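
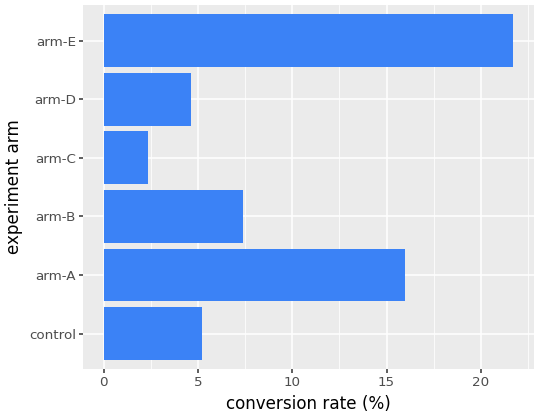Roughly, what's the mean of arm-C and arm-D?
(2 + 4) / 2 ≈ 3.

≈ 3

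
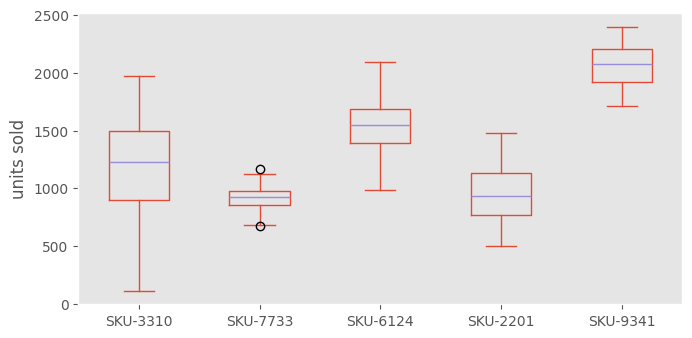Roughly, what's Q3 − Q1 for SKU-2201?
≈ 400

Q3 ≈ 1200, Q1 ≈ 800; IQR ≈ 400.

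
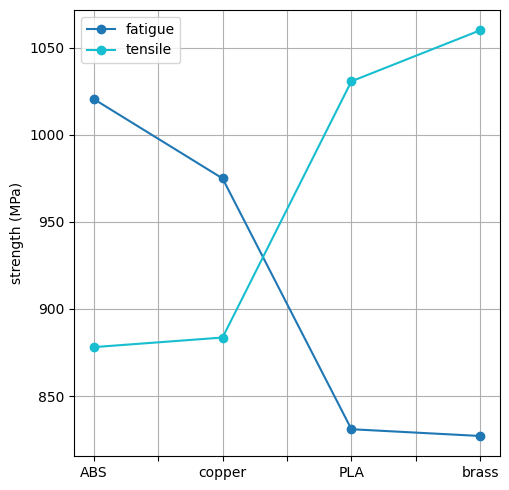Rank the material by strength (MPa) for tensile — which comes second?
PLA

Top 3 for tensile: brass ≈ 1060, PLA ≈ 1040, copper ≈ 880.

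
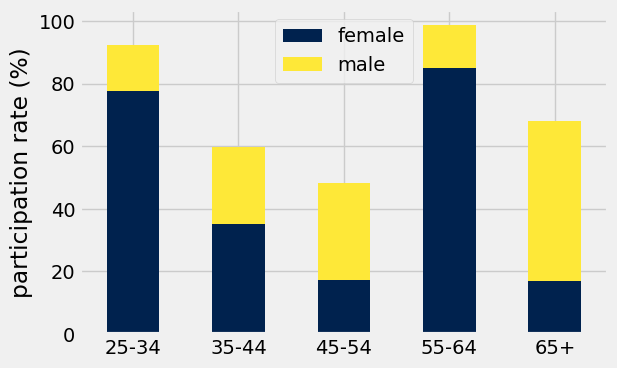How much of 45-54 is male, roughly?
≈ 30

male top ≈ 50, bottom ≈ 20; segment ≈ 30.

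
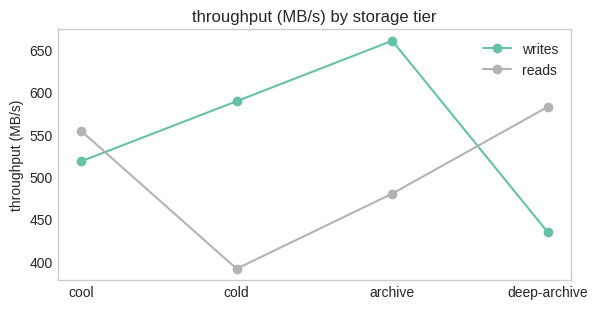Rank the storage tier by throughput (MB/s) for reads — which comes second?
cool

Top 3 for reads: deep-archive ≈ 575, cool ≈ 550, archive ≈ 475.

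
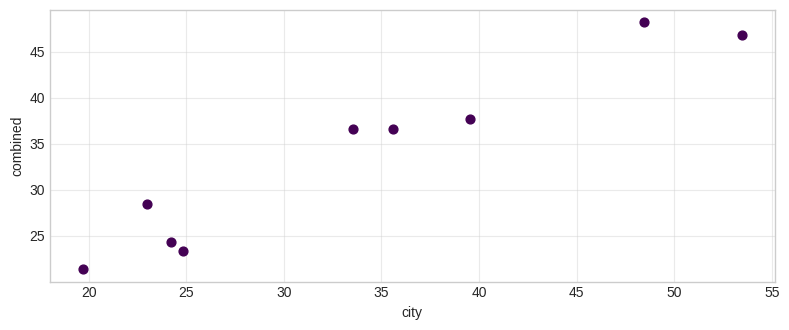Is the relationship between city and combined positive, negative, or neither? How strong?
positive, strong

Points are positively correlated; strong (|r| ≈ 1.0).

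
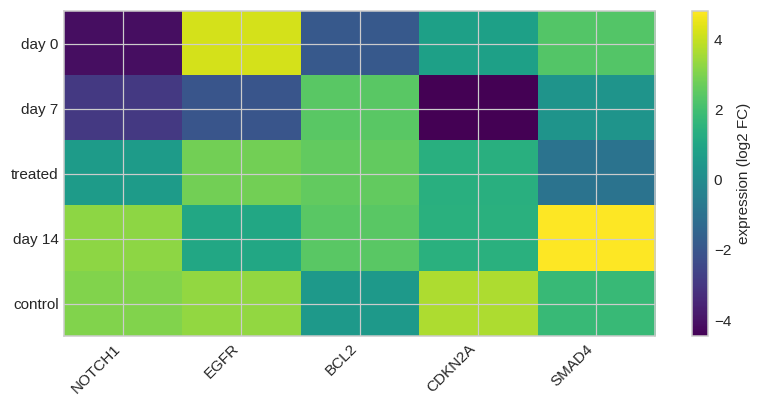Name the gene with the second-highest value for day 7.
Top 3 for day 7: BCL2 ≈ 2, SMAD4 ≈ 0, EGFR ≈ -2.

SMAD4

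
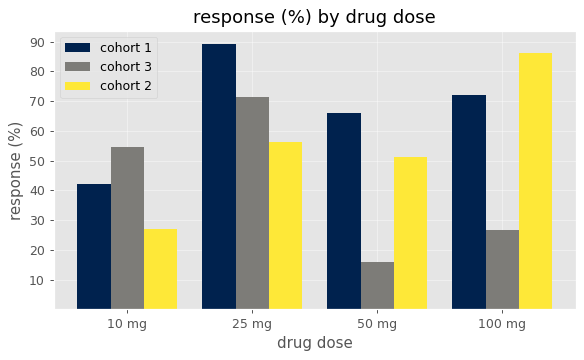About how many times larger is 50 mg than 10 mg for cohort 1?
50 mg ≈ 70, 10 mg ≈ 40; 70/40 ≈ 1.75.

≈ 1.75×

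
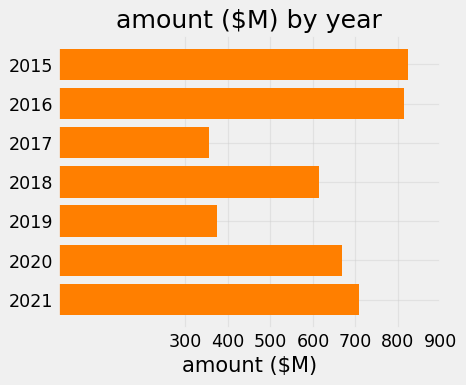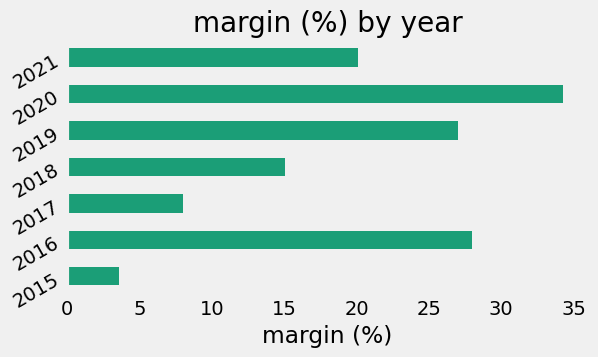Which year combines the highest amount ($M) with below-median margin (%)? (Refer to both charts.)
Chart 2 median margin (%) ≈ 20; below-median years: 2015, 2017, 2018. Among those, 2015 has the highest amount ($M) (≈ 800).

2015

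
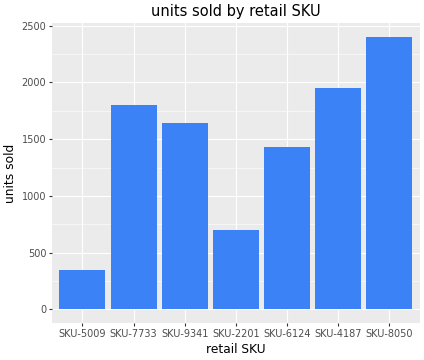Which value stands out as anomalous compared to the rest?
SKU-5009

SKU-5009 ≈ 400; the rest sit between ≈ 600 and ≈ 2400.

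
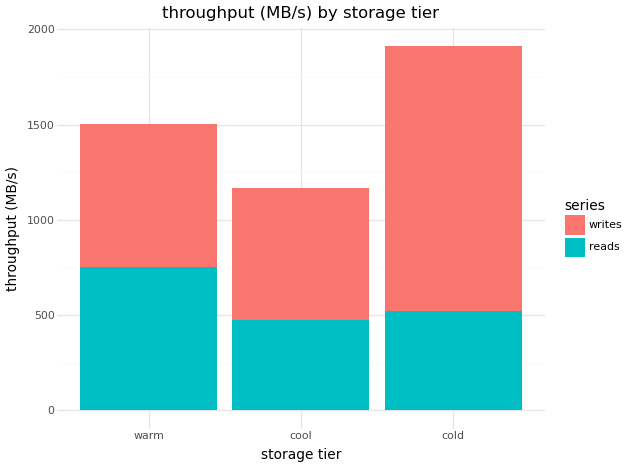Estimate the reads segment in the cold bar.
≈ 600

reads top ≈ 600, bottom ≈ 0; segment ≈ 600.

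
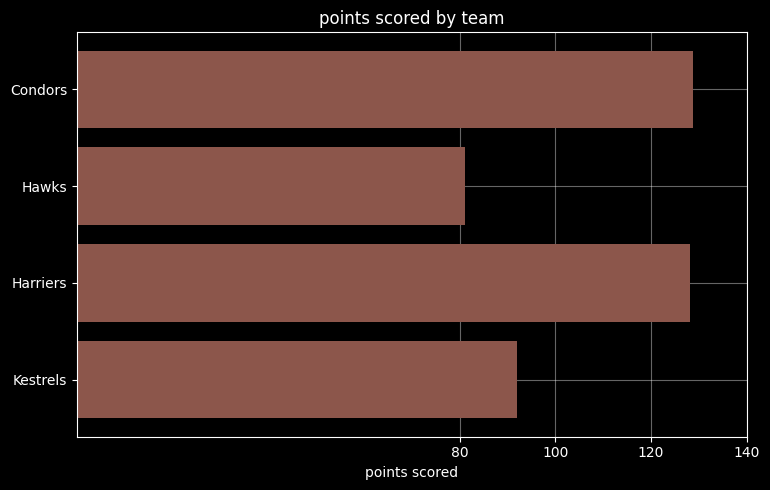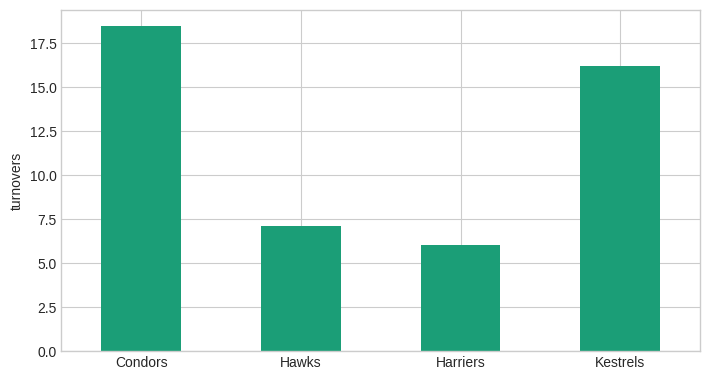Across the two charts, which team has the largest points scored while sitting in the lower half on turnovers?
Chart 2 median turnovers ≈ 12; below-median teams: Hawks, Harriers. Among those, Harriers has the highest points scored (≈ 120).

Harriers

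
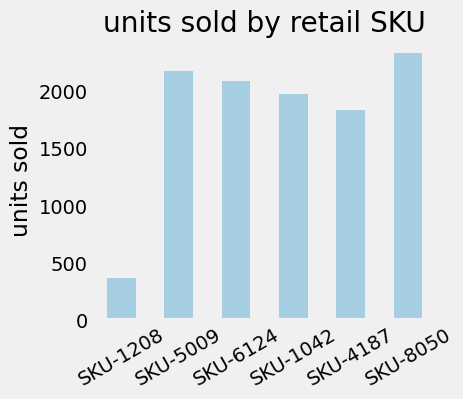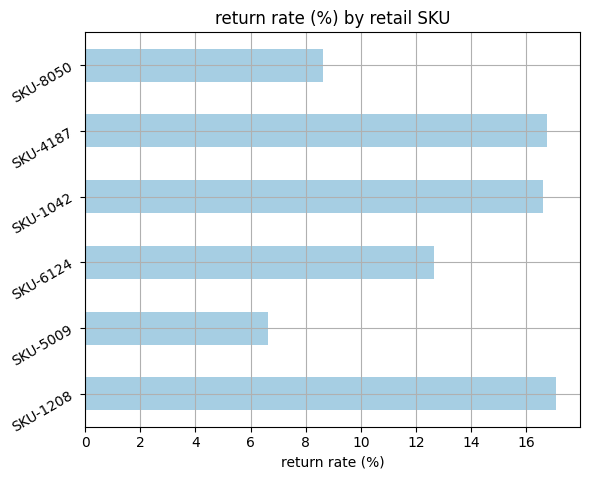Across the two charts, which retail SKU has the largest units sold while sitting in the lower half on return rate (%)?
SKU-8050

Chart 2 median return rate (%) ≈ 14; below-median retail SKUs: SKU-5009, SKU-6124, SKU-8050. Among those, SKU-8050 has the highest units sold (≈ 2500).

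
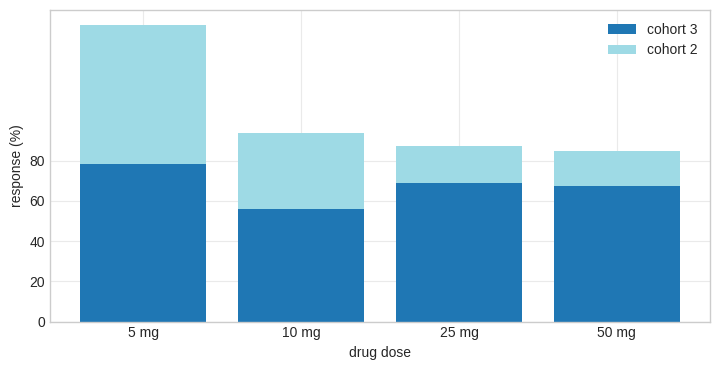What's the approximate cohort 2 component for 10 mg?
cohort 2 top ≈ 100, bottom ≈ 60; segment ≈ 40.

≈ 40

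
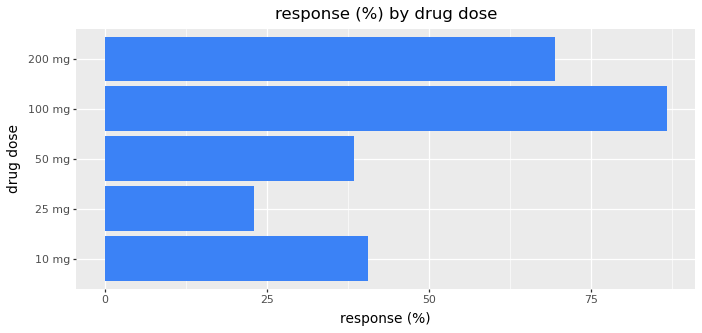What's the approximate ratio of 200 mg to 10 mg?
≈ 1.75×

200 mg ≈ 70, 10 mg ≈ 40; 70/40 ≈ 1.75.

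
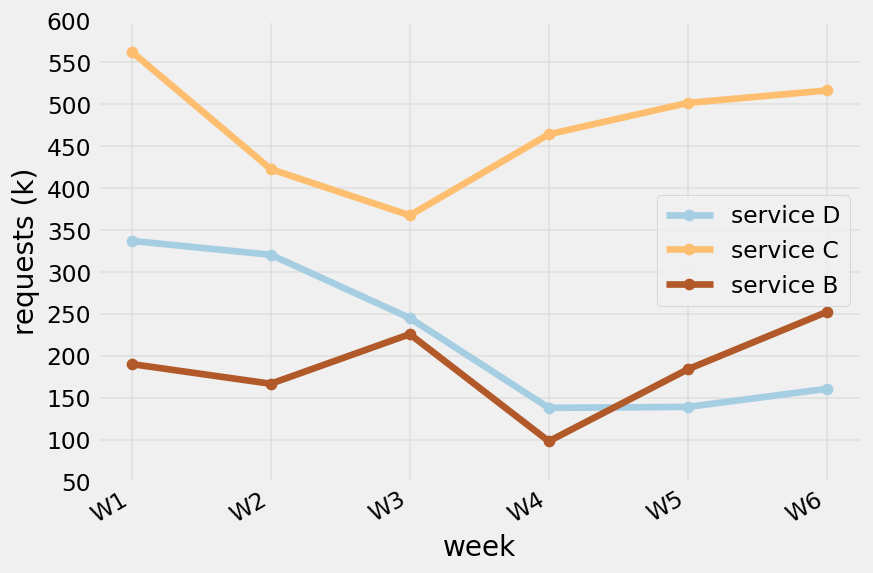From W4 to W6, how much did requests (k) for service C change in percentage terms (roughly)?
W4 ≈ 450, W6 ≈ 500; (500 − 450) / 450 ≈ +11.1%.

≈ +11.1%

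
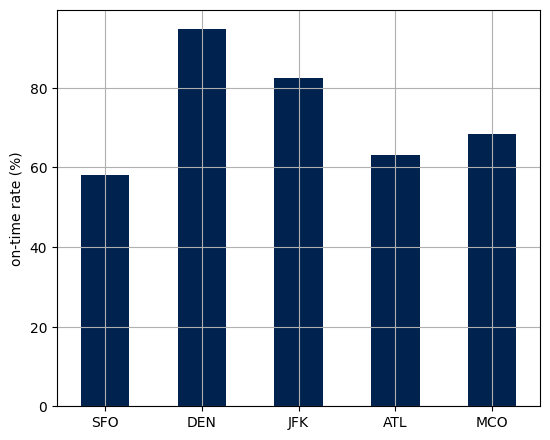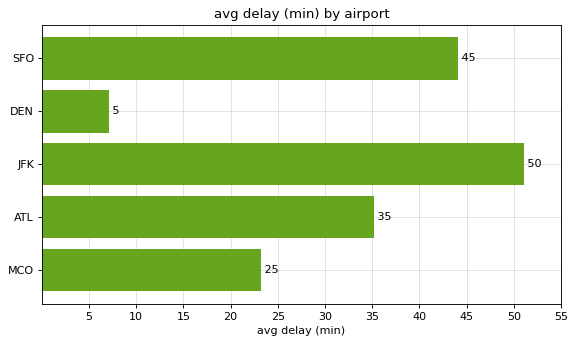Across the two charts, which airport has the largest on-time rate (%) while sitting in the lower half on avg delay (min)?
DEN

Chart 2 median avg delay (min) ≈ 35; below-median airports: DEN, MCO. Among those, DEN has the highest on-time rate (%) (≈ 90).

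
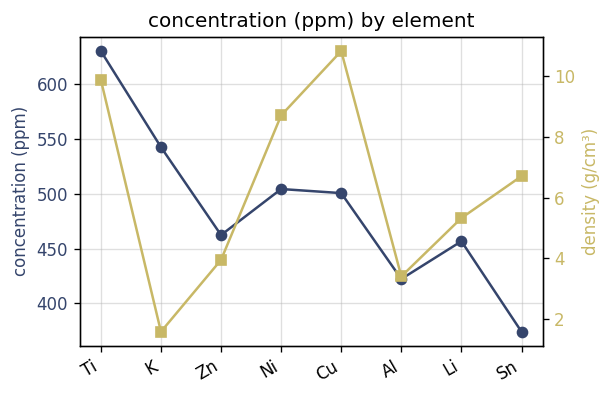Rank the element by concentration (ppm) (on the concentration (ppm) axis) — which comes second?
K

Top 3 (on the concentration (ppm) axis): Ti ≈ 625, K ≈ 550, Ni ≈ 500.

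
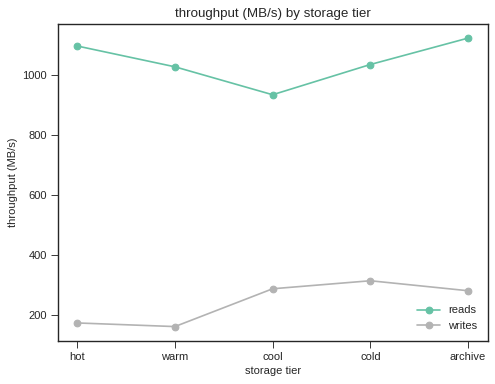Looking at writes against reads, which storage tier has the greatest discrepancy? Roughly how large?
hot, ≈ 900 MB/s

hot: writes ≈ 200, reads ≈ 1100 → gap ≈ 900. Next-largest (warm) is only ≈ 800.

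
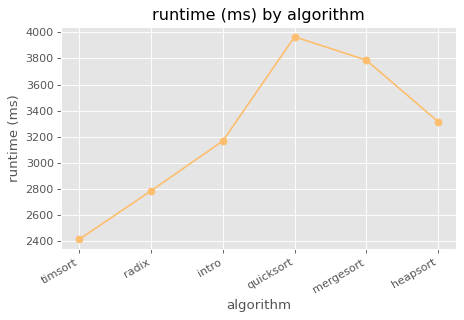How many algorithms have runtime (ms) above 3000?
Above 3000: intro, quicksort, mergesort, heapsort.

4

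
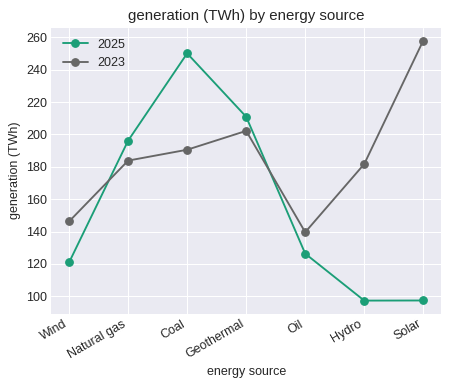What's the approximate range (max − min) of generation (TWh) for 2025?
Max Coal ≈ 260, min Hydro ≈ 100; range ≈ 160.

≈ 160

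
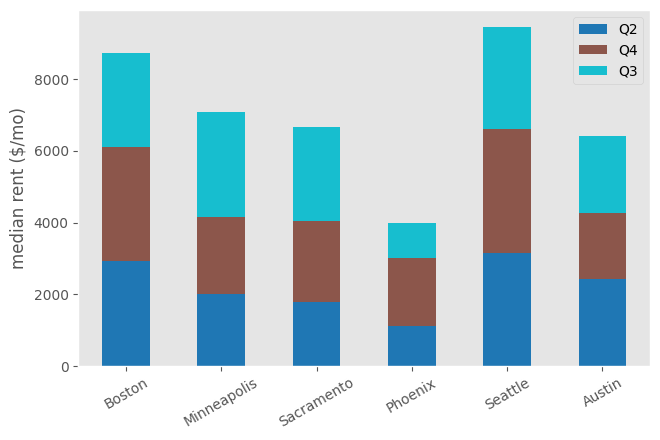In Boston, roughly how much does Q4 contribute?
≈ 3000

Q4 top ≈ 6000, bottom ≈ 3000; segment ≈ 3000.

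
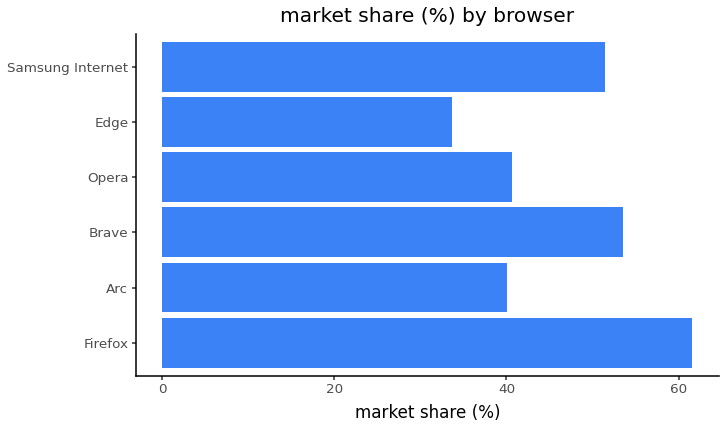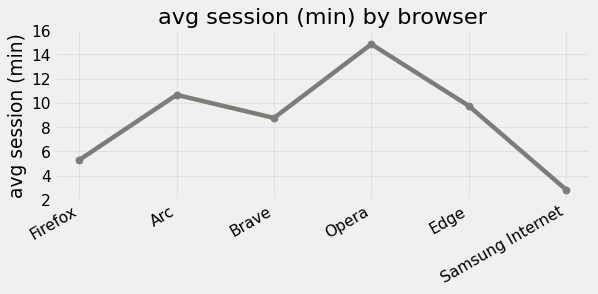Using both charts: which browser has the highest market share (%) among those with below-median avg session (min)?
Firefox

Chart 2 median avg session (min) ≈ 10; below-median browsers: Firefox, Brave, Samsung Internet. Among those, Firefox has the highest market share (%) (≈ 60).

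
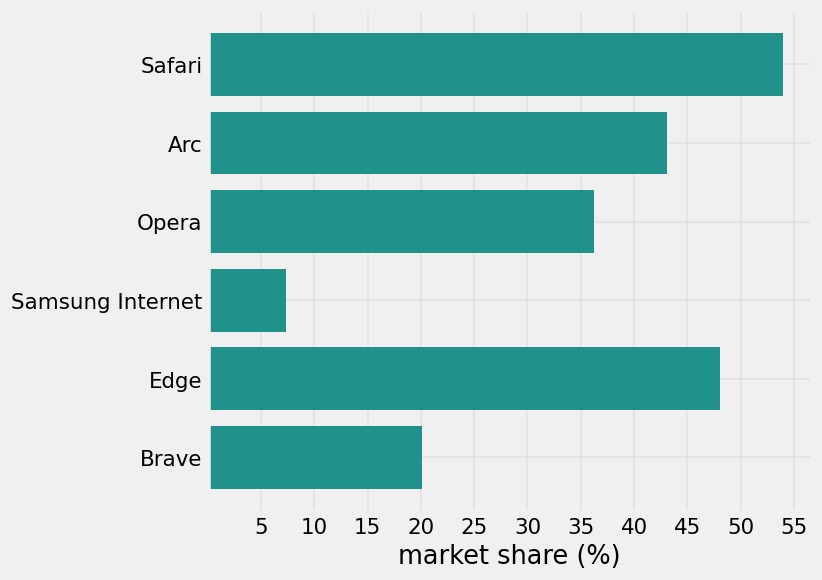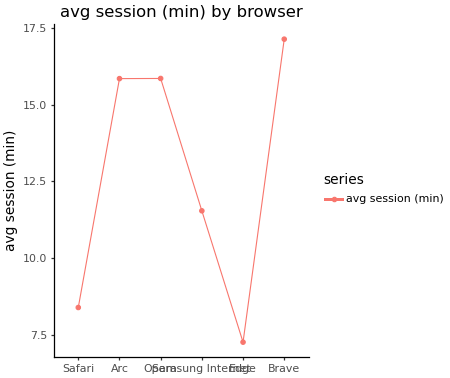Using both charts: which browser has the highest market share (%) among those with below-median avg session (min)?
Chart 2 median avg session (min) ≈ 14; below-median browsers: Safari, Samsung Internet, Edge. Among those, Safari has the highest market share (%) (≈ 55).

Safari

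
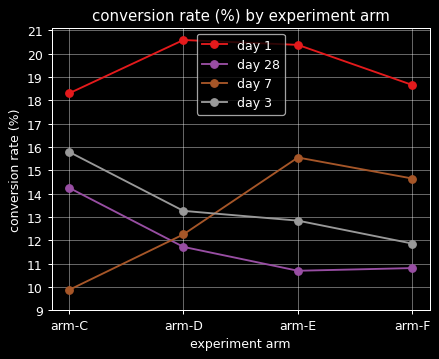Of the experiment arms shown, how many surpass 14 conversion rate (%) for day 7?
Above 14: arm-E, arm-F.

2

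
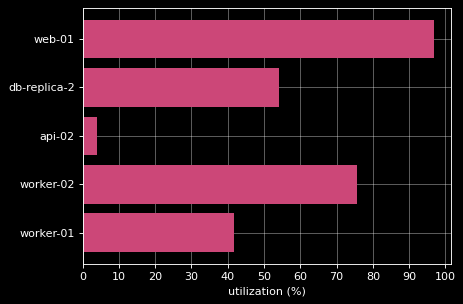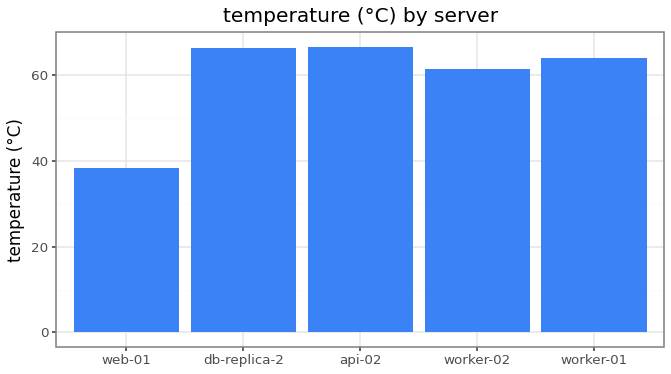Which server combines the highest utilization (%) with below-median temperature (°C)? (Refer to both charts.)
Chart 2 median temperature (°C) ≈ 60; below-median servers: web-01, worker-02. Among those, web-01 has the highest utilization (%) (≈ 100).

web-01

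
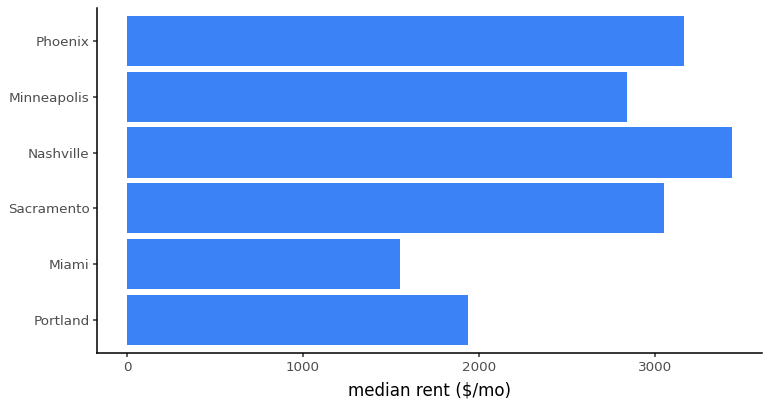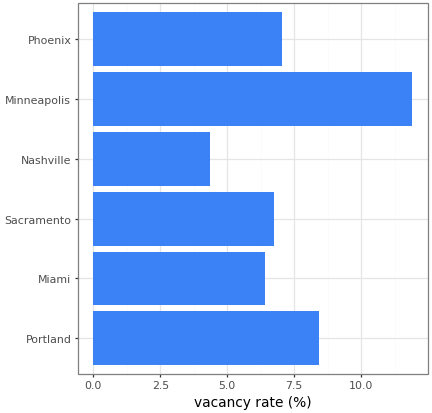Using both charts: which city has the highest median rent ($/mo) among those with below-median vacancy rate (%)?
Nashville

Chart 2 median vacancy rate (%) ≈ 6; below-median cities: Miami, Sacramento, Nashville. Among those, Nashville has the highest median rent ($/mo) (≈ 3500).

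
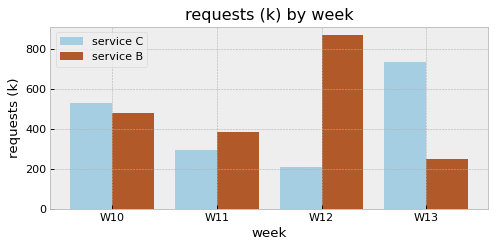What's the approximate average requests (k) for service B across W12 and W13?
≈ 550

(900 + 200) / 2 ≈ 550.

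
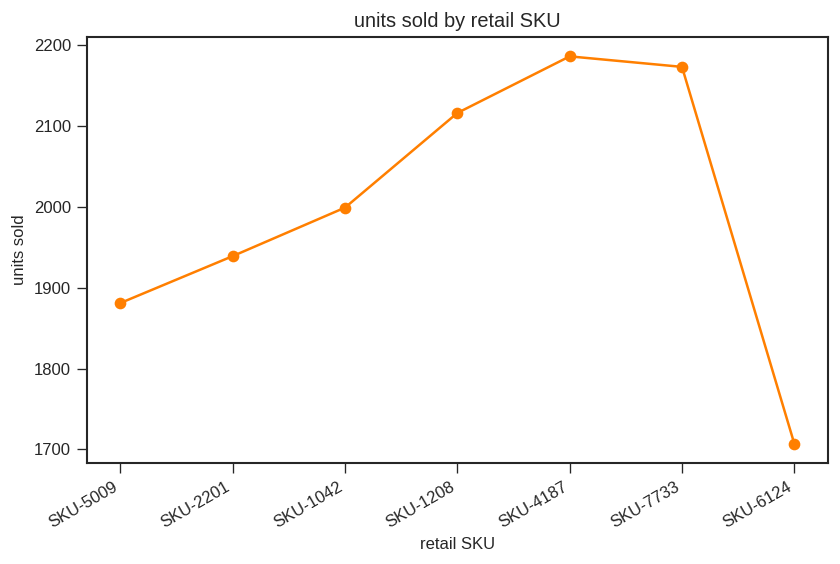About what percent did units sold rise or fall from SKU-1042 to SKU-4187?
SKU-1042 ≈ 2000, SKU-4187 ≈ 2200; (2200 − 2000) / 2000 ≈ +10%.

≈ +10%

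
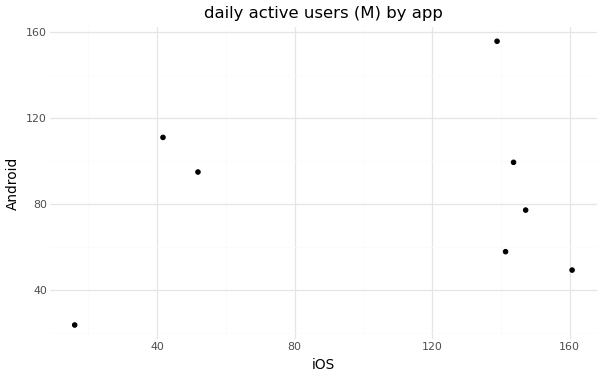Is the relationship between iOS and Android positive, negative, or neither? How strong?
no clear correlation

Points are roughly uncorrelated; weak (|r| ≈ 0.2).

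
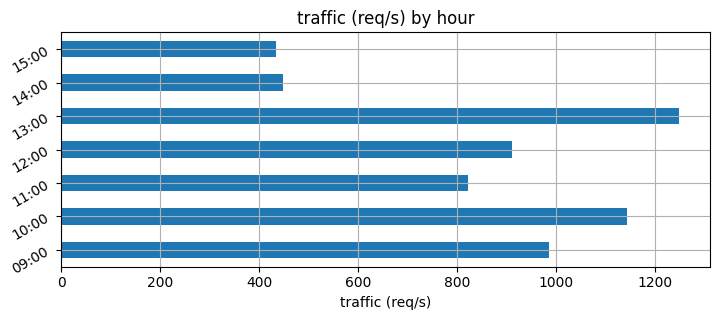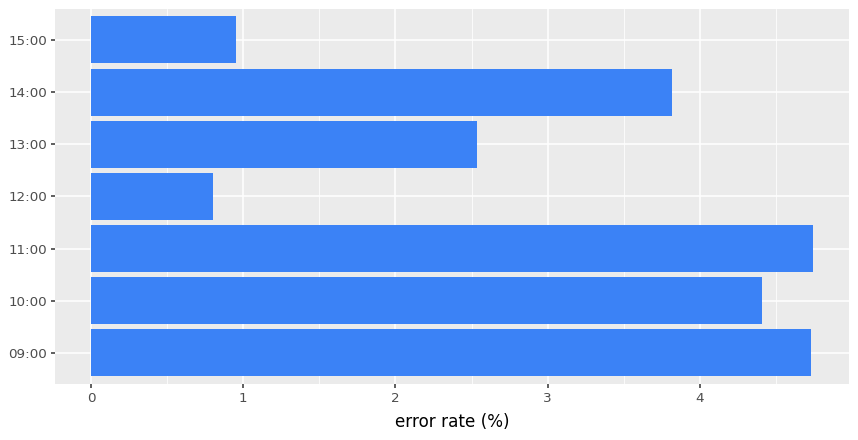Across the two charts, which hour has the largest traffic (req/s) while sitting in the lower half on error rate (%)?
13:00

Chart 2 median error rate (%) ≈ 4; below-median hours: 12:00, 13:00, 15:00. Among those, 13:00 has the highest traffic (req/s) (≈ 1200).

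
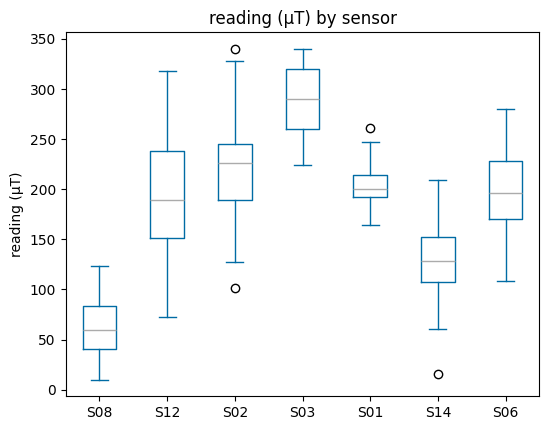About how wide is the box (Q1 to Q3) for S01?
Q3 ≈ 220, Q1 ≈ 200; IQR ≈ 20.

≈ 20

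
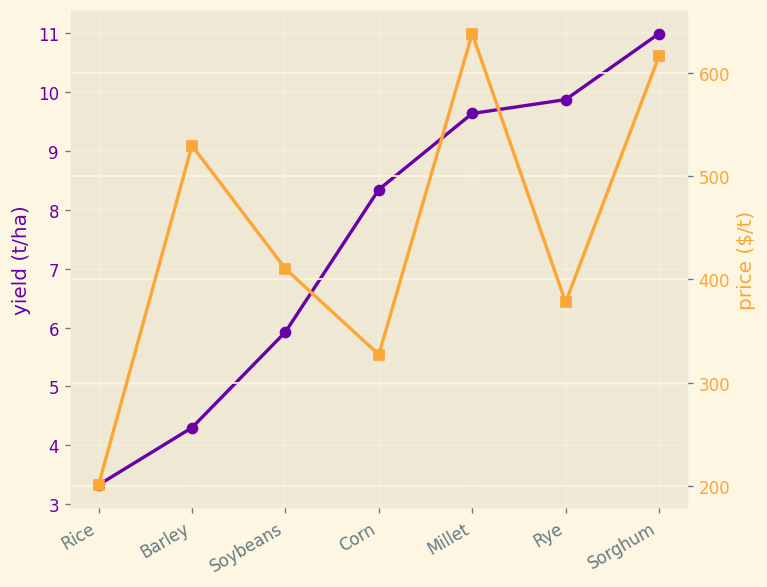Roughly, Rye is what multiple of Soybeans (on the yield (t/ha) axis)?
≈ 1.67×

Rye ≈ 10, Soybeans ≈ 6; 10/6 ≈ 1.67.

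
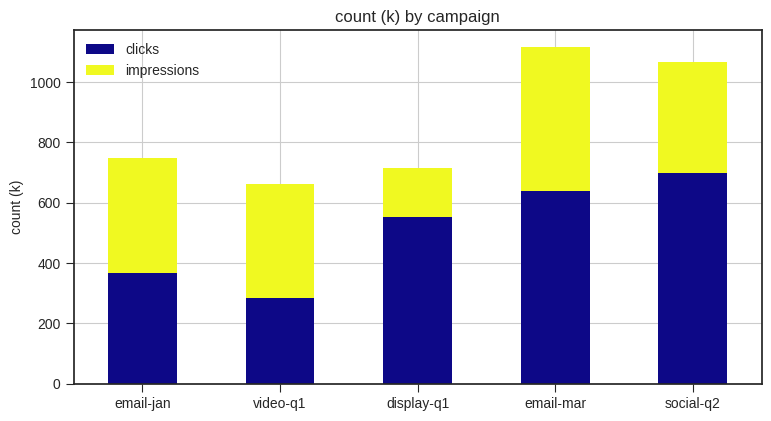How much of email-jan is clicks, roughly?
clicks top ≈ 400, bottom ≈ 0; segment ≈ 400.

≈ 400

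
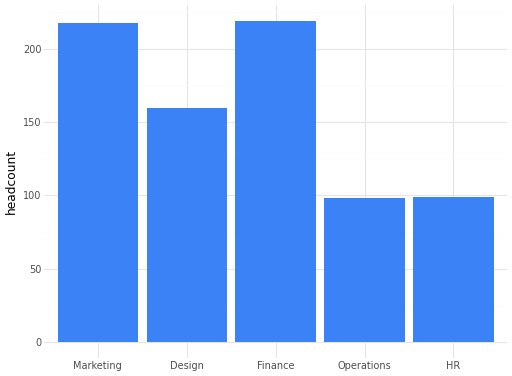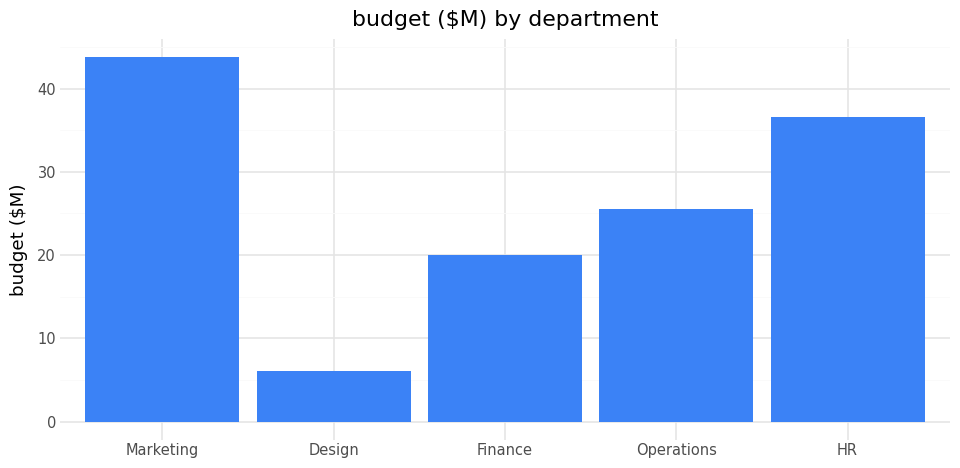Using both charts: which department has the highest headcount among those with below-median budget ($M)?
Chart 2 median budget ($M) ≈ 25; below-median departments: Design, Finance. Among those, Finance has the highest headcount (≈ 225).

Finance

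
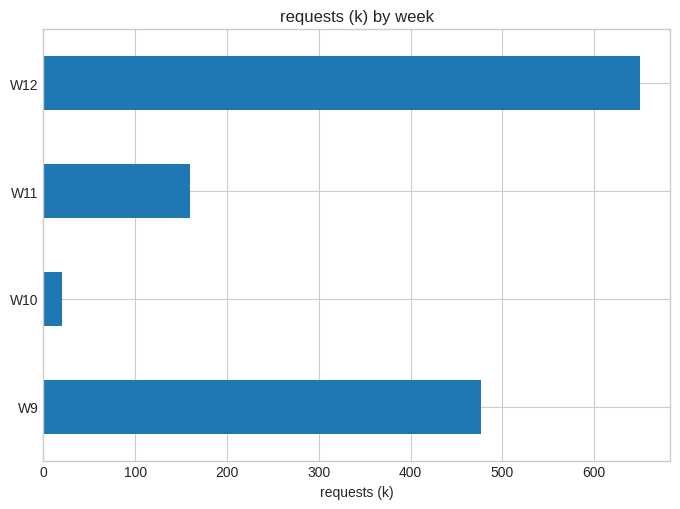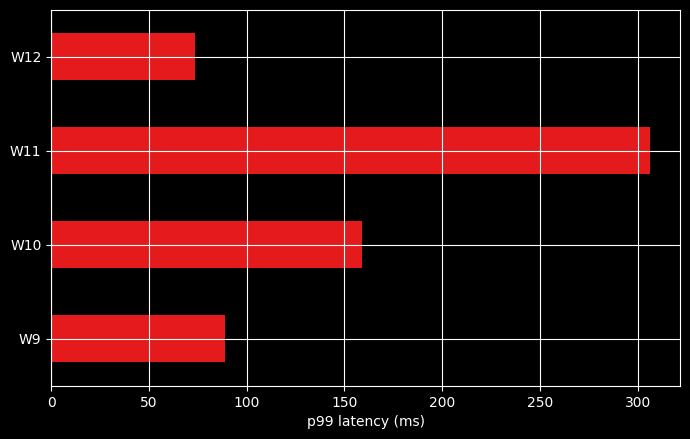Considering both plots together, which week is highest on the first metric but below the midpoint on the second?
W12

Chart 2 median p99 latency (ms) ≈ 100; below-median weeks: W9, W12. Among those, W12 has the highest requests (k) (≈ 700).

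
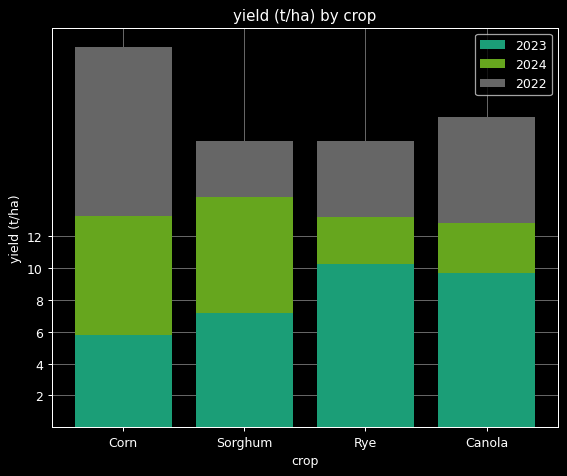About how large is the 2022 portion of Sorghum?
2022 top ≈ 18, bottom ≈ 14; segment ≈ 4.

≈ 4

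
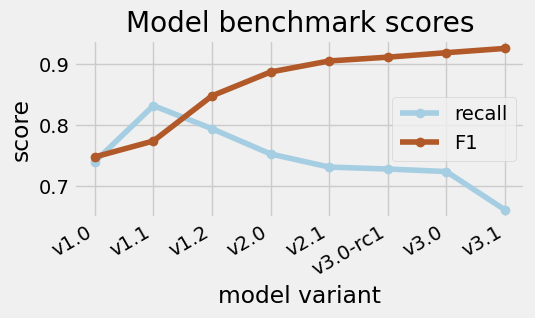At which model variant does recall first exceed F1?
v1.0: recall ≈ 0.75 vs F1 ≈ 0.75 (not yet); v1.1: recall ≈ 0.85 vs F1 ≈ 0.75 (first crossover).

v1.1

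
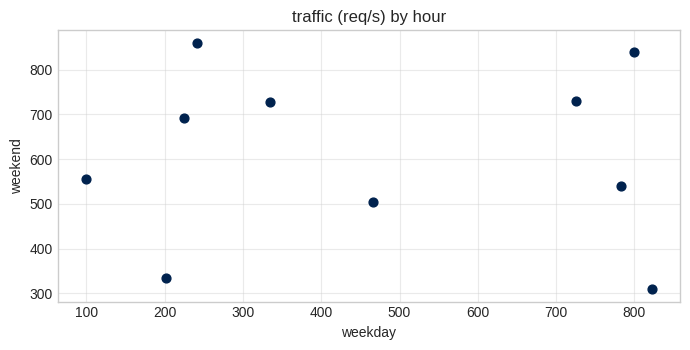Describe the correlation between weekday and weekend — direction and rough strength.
Points are roughly uncorrelated; weak (|r| ≈ 0.0).

no clear correlation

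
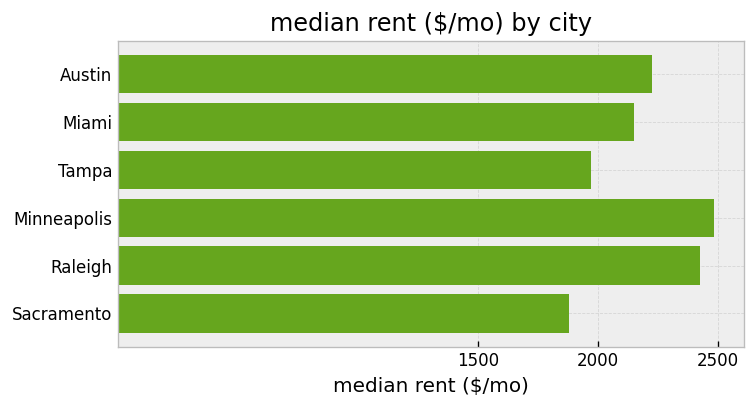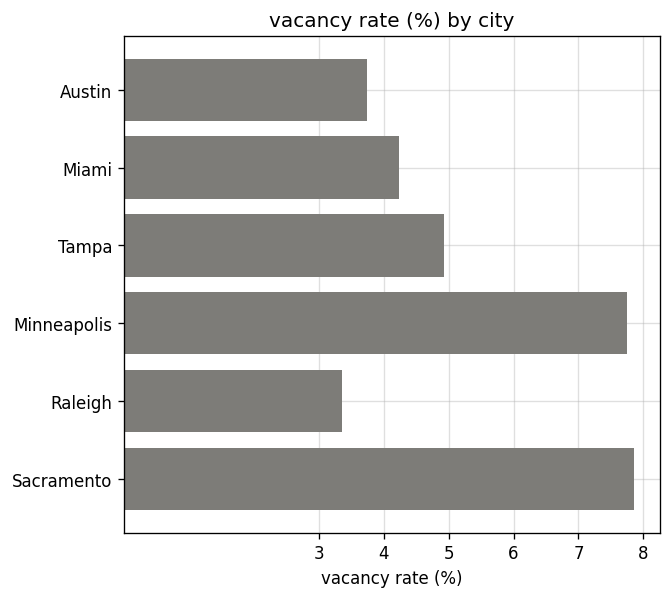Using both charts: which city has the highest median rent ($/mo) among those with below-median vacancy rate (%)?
Chart 2 median vacancy rate (%) ≈ 5; below-median cities: Austin, Miami, Raleigh. Among those, Raleigh has the highest median rent ($/mo) (≈ 2500).

Raleigh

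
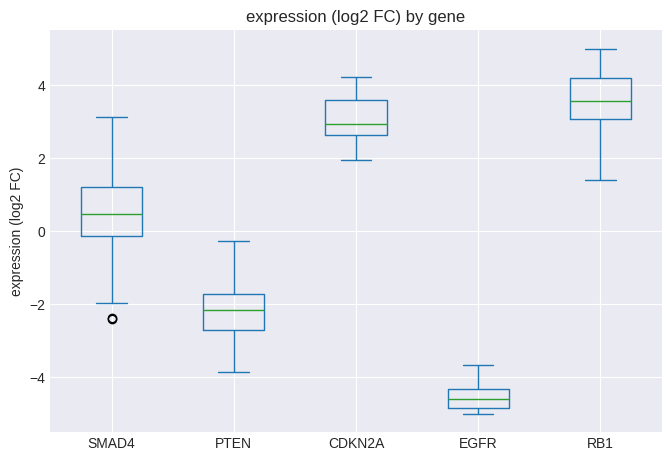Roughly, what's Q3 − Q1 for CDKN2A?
Q3 ≈ 4, Q1 ≈ 3; IQR ≈ 1.

≈ 1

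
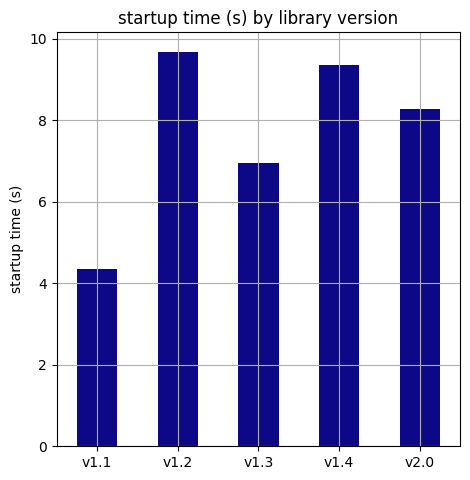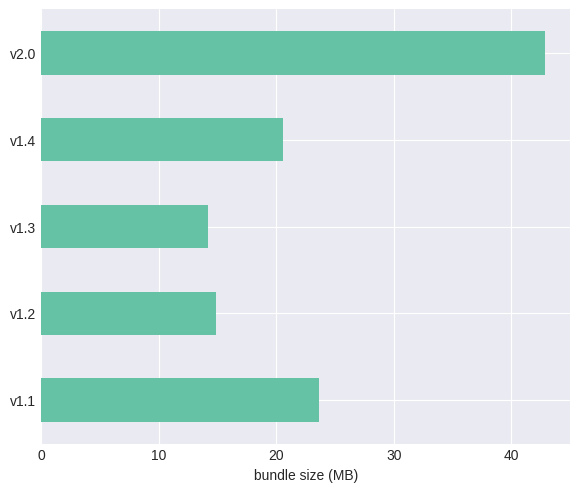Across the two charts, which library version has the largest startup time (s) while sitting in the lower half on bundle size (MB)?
Chart 2 median bundle size (MB) ≈ 20; below-median library versions: v1.2, v1.3. Among those, v1.2 has the highest startup time (s) (≈ 10).

v1.2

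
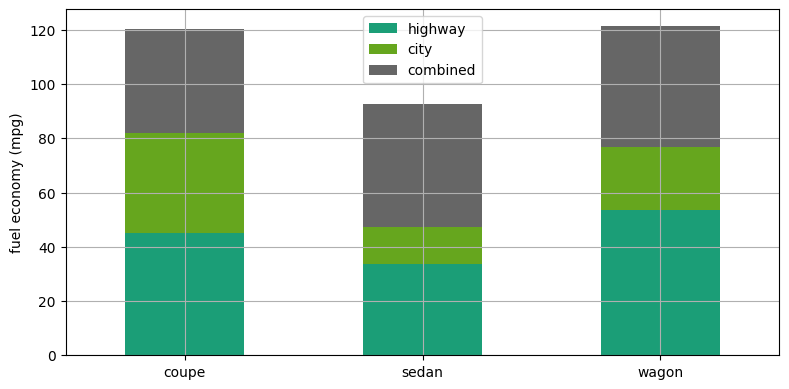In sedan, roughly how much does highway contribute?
≈ 40

highway top ≈ 40, bottom ≈ 0; segment ≈ 40.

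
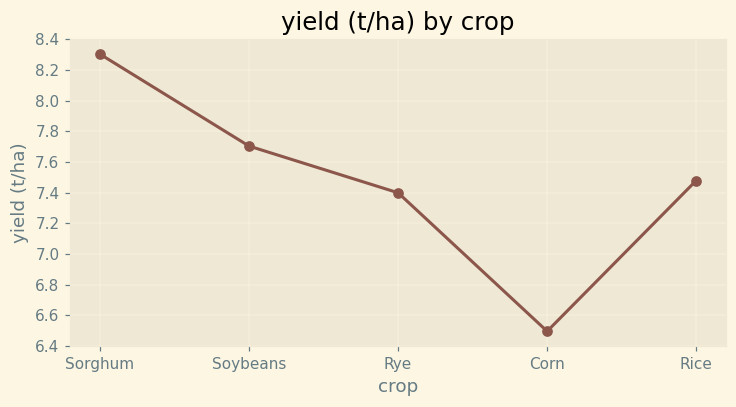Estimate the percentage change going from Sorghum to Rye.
Sorghum ≈ 8.4, Rye ≈ 7.4; (7.4 − 8.4) / 8.4 ≈ -11.9%.

≈ -11.9%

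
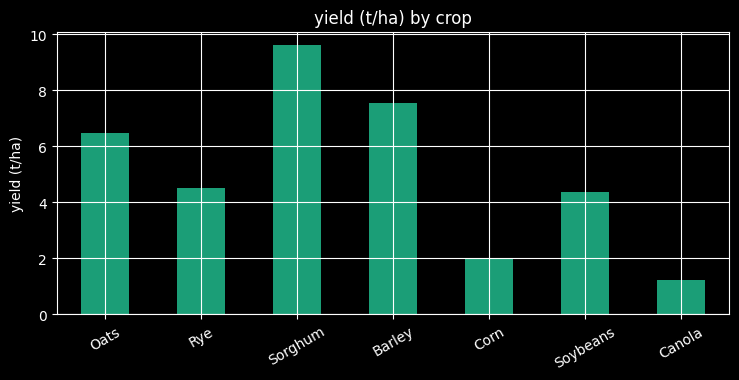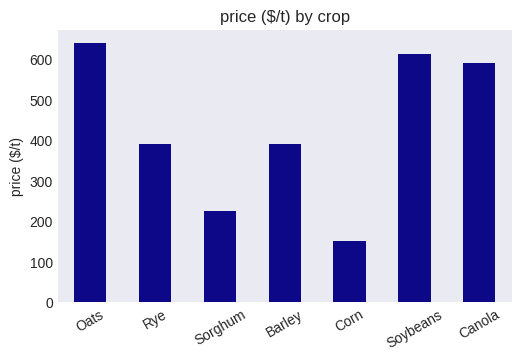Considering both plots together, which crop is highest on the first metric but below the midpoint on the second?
Sorghum

Chart 2 median price ($/t) ≈ 400; below-median crops: Sorghum, Barley, Corn. Among those, Sorghum has the highest yield (t/ha) (≈ 10).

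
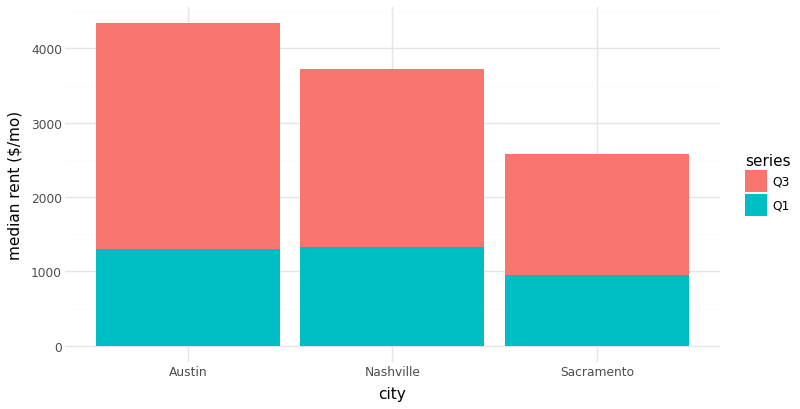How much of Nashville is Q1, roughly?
Q1 top ≈ 1500, bottom ≈ 0; segment ≈ 1500.

≈ 1500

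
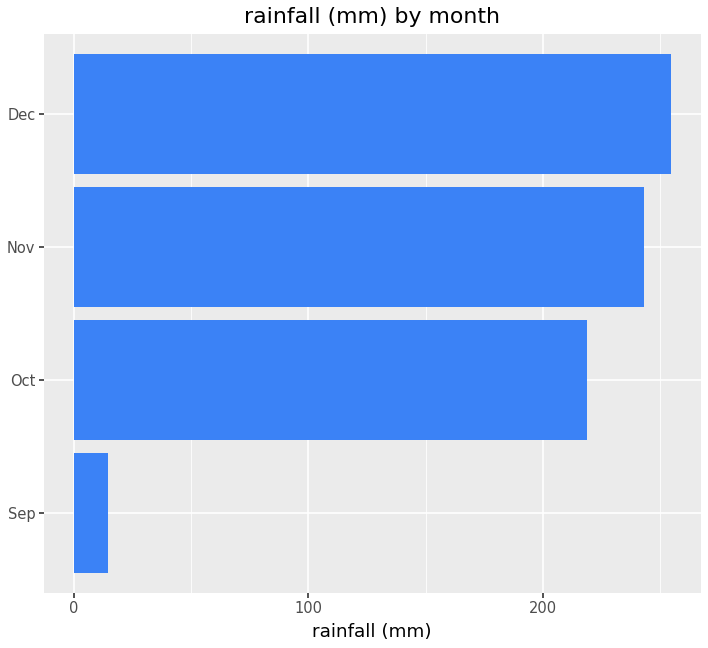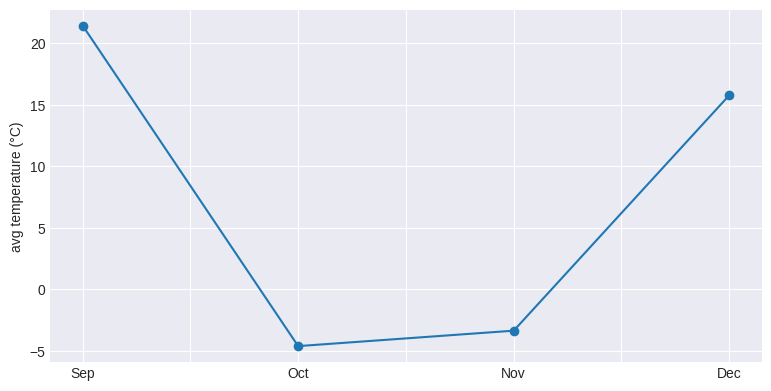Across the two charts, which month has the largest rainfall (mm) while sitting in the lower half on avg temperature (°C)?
Chart 2 median avg temperature (°C) ≈ 6; below-median months: Oct, Nov. Among those, Nov has the highest rainfall (mm) (≈ 250).

Nov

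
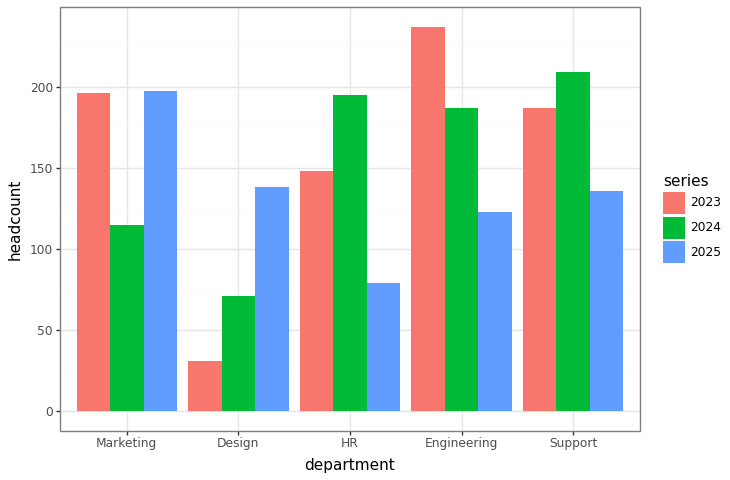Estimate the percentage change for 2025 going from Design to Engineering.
Design ≈ 140, Engineering ≈ 120; (120 − 140) / 140 ≈ -14.3%.

≈ -14.3%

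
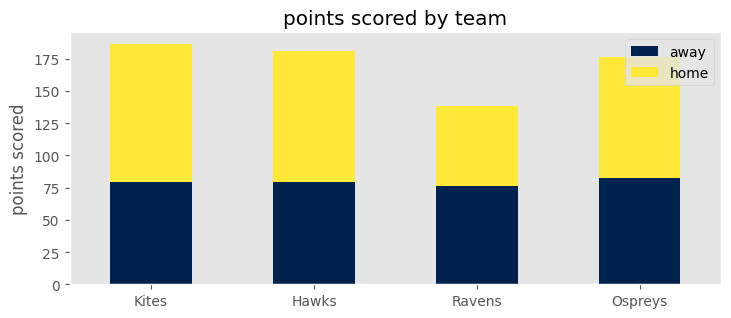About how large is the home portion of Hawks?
≈ 100

home top ≈ 180, bottom ≈ 80; segment ≈ 100.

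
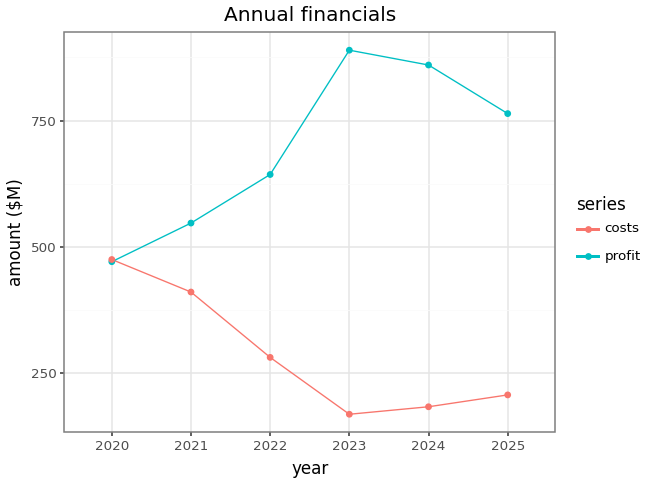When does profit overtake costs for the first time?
2020: profit ≈ 500 vs costs ≈ 500 (not yet); 2021: profit ≈ 500 vs costs ≈ 400 (first crossover).

2021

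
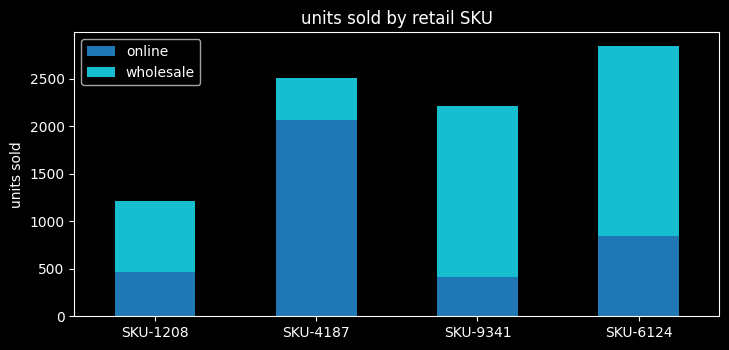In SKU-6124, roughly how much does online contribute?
online top ≈ 1000, bottom ≈ 0; segment ≈ 1000.

≈ 1000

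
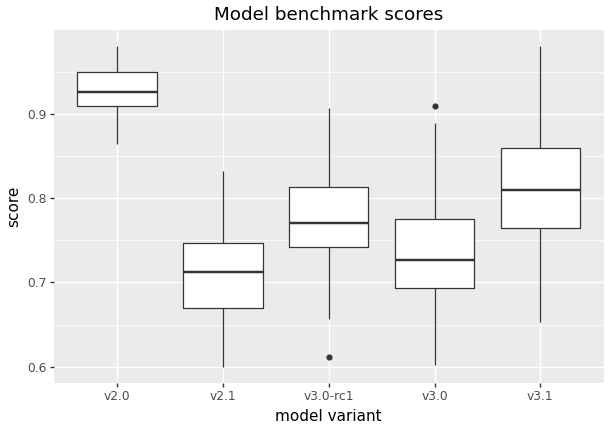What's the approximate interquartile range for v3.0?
≈ 0.08

Q3 ≈ 0.78, Q1 ≈ 0.70; IQR ≈ 0.08.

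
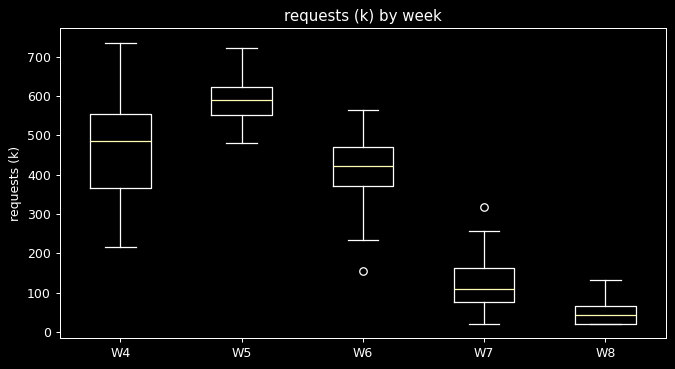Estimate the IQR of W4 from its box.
Q3 ≈ 550, Q1 ≈ 350; IQR ≈ 200.

≈ 200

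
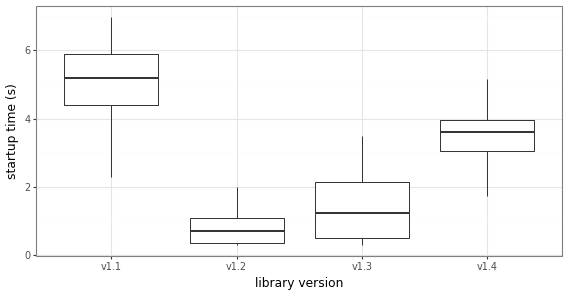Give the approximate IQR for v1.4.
≈ 1.0

Q3 ≈ 4.0, Q1 ≈ 3.0; IQR ≈ 1.0.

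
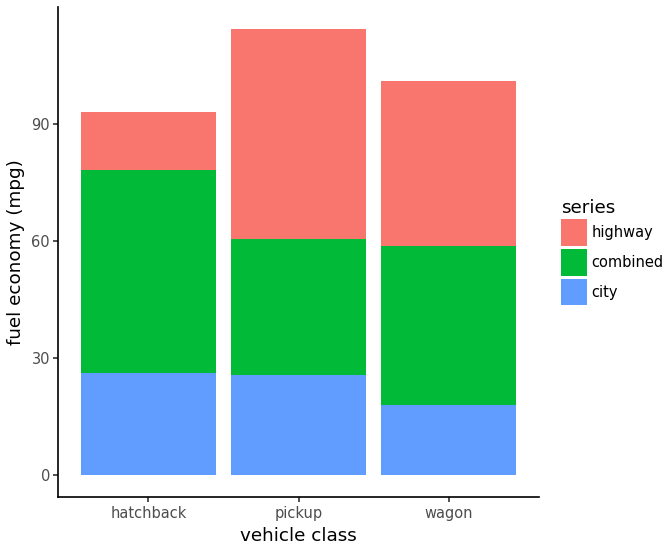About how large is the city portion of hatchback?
≈ 30

city top ≈ 30, bottom ≈ 0; segment ≈ 30.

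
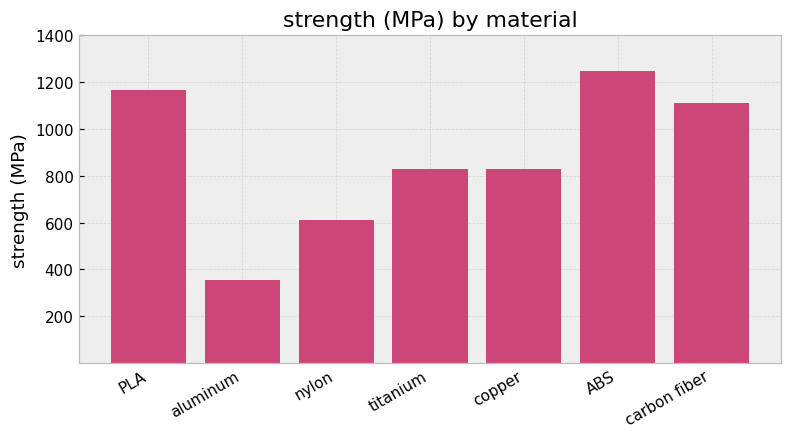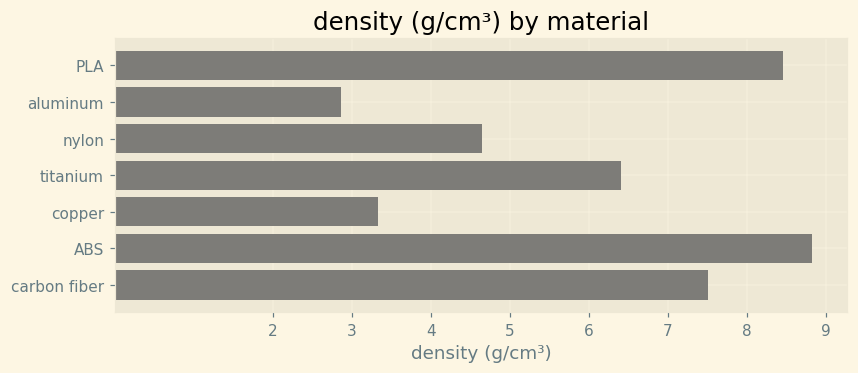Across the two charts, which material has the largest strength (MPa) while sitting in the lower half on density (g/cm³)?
Chart 2 median density (g/cm³) ≈ 6; below-median materials: aluminum, nylon, copper. Among those, copper has the highest strength (MPa) (≈ 800).

copper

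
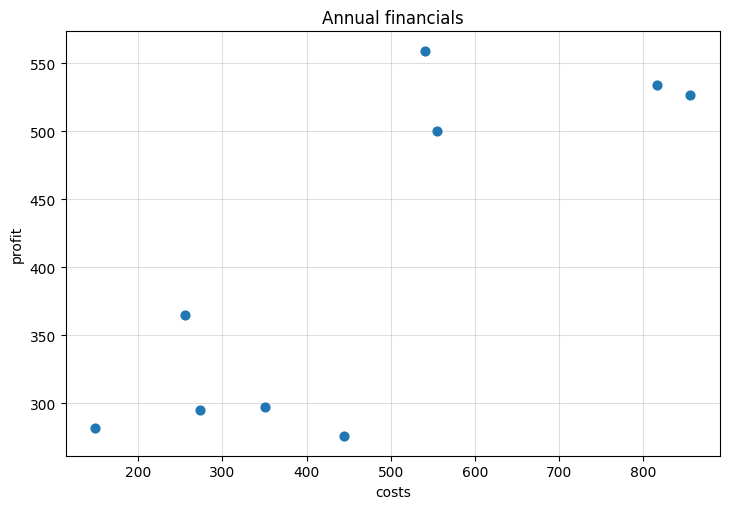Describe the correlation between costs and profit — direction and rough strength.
positive, strong

Points are positively correlated; strong (|r| ≈ 0.8).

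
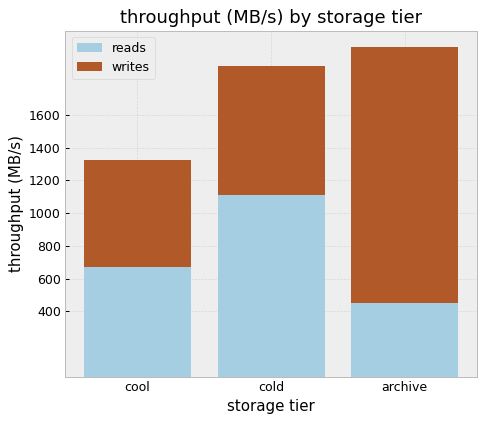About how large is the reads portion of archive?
reads top ≈ 400, bottom ≈ 0; segment ≈ 400.

≈ 400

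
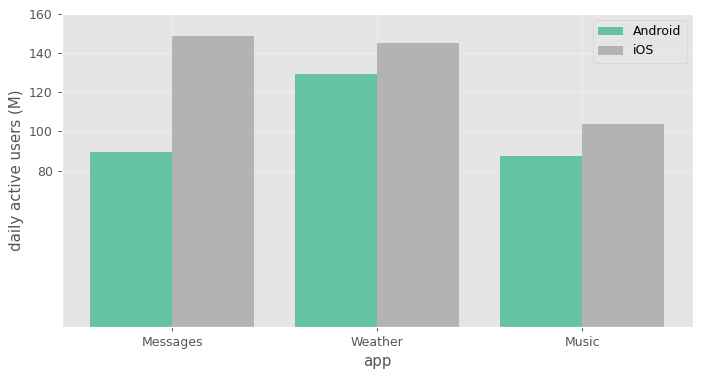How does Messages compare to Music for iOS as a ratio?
≈ 1.4×

Messages ≈ 140, Music ≈ 100; 140/100 ≈ 1.4.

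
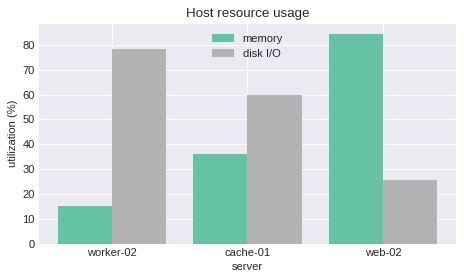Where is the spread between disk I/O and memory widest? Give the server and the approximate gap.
worker-02: disk I/O ≈ 80, memory ≈ 20 → gap ≈ 60. Next-largest (web-02) is only ≈ 50.

worker-02, ≈ 60 %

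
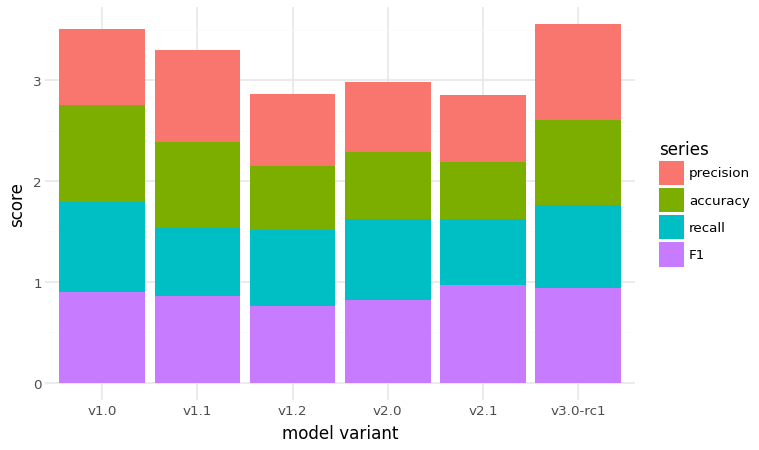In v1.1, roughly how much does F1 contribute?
≈ 1.0

F1 top ≈ 1.0, bottom ≈ 0.0; segment ≈ 1.0.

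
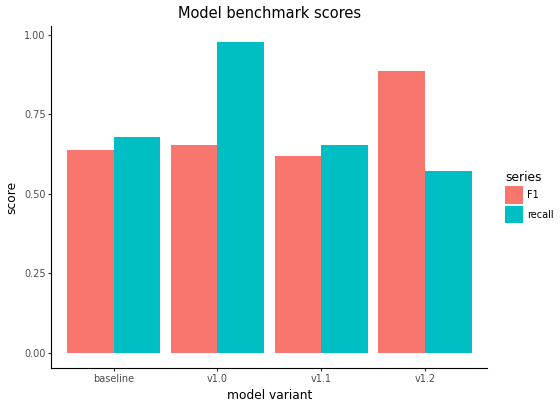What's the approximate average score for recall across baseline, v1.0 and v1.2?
≈ 0.77

(0.7 + 1.0 + 0.6) / 3 ≈ 0.77.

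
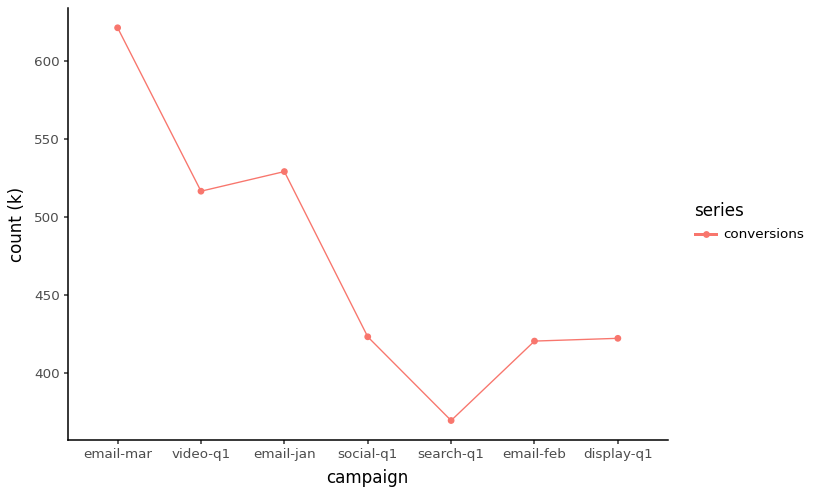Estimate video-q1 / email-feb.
video-q1 ≈ 525, email-feb ≈ 425; 525/425 ≈ 1.24.

≈ 1.24×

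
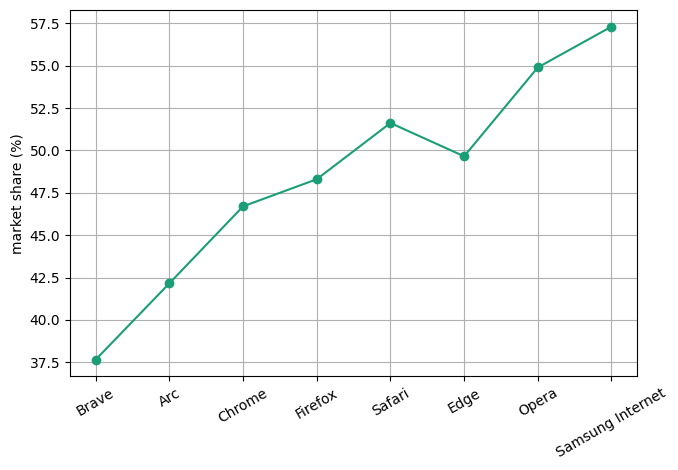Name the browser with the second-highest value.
Top 3: Samsung Internet ≈ 58, Opera ≈ 54, Safari ≈ 52.

Opera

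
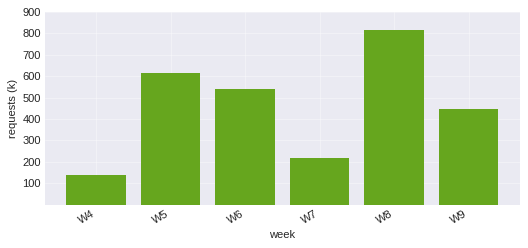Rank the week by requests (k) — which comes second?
Top 3: W8 ≈ 800, W5 ≈ 600, W6 ≈ 500.

W5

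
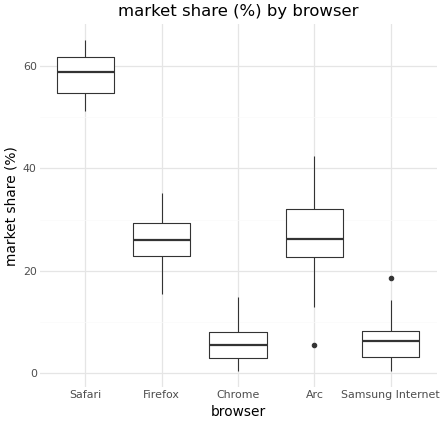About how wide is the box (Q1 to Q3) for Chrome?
Q3 ≈ 10, Q1 ≈ 5; IQR ≈ 5.

≈ 5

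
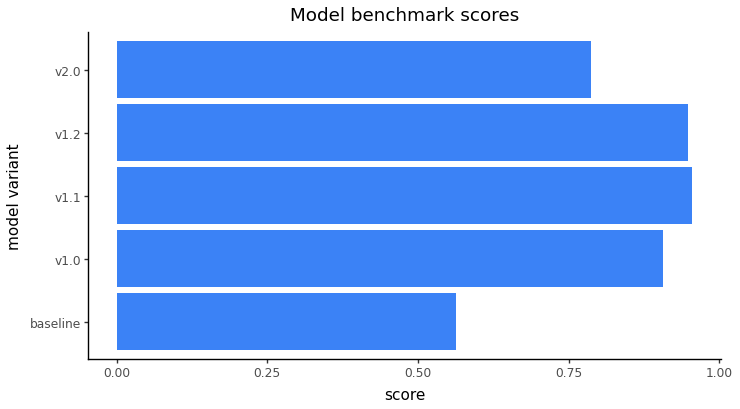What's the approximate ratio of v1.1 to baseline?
v1.1 ≈ 1.0, baseline ≈ 0.6; 1.0/0.6 ≈ 1.67.

≈ 1.67×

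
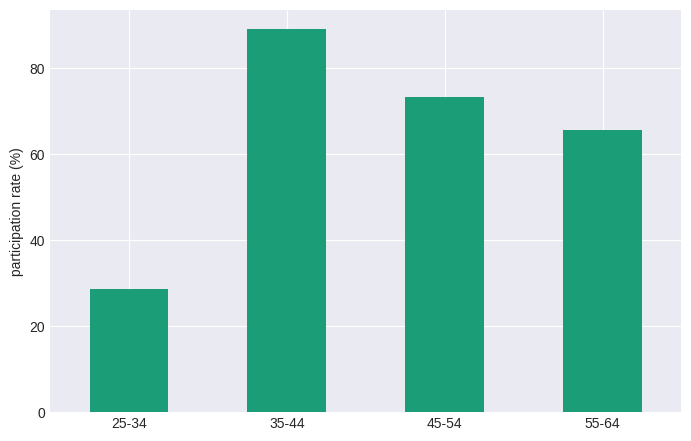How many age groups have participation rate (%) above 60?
3

Above 60: 35-44, 45-54, 55-64.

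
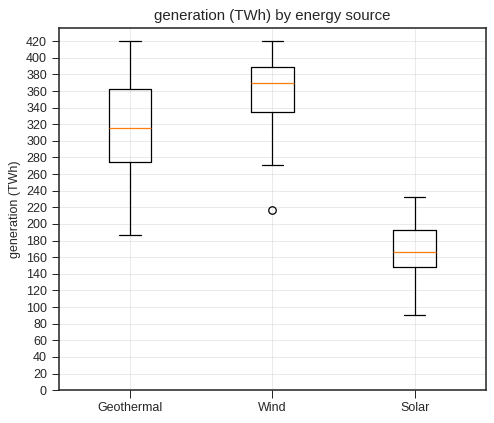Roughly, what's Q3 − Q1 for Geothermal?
Q3 ≈ 360, Q1 ≈ 280; IQR ≈ 80.

≈ 80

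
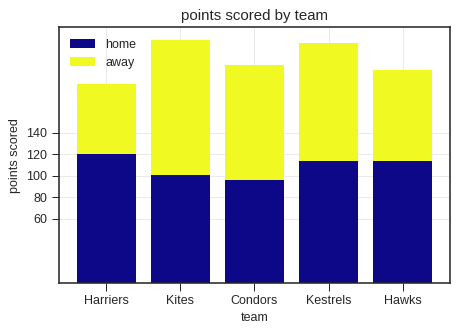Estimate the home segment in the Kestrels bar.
home top ≈ 120, bottom ≈ 0; segment ≈ 120.

≈ 120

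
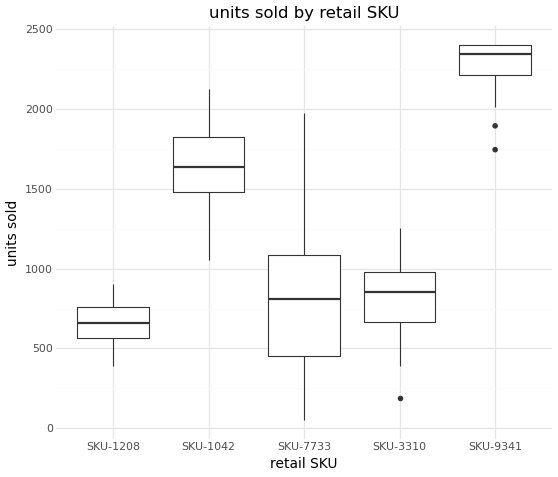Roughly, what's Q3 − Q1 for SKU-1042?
≈ 400

Q3 ≈ 1800, Q1 ≈ 1400; IQR ≈ 400.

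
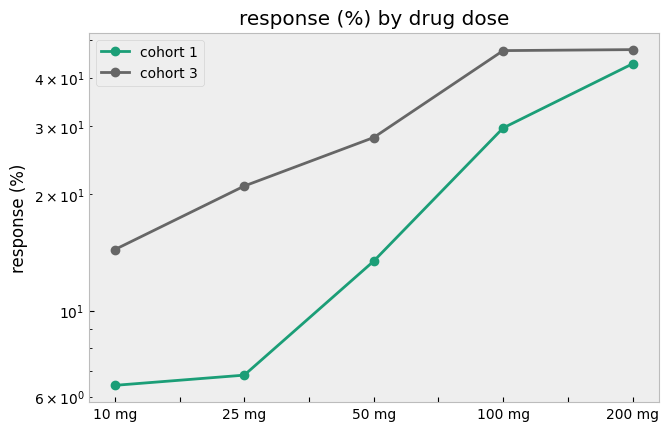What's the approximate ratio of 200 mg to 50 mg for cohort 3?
≈ 1.5×

200 mg ≈ 45, 50 mg ≈ 30; 45/30 ≈ 1.5.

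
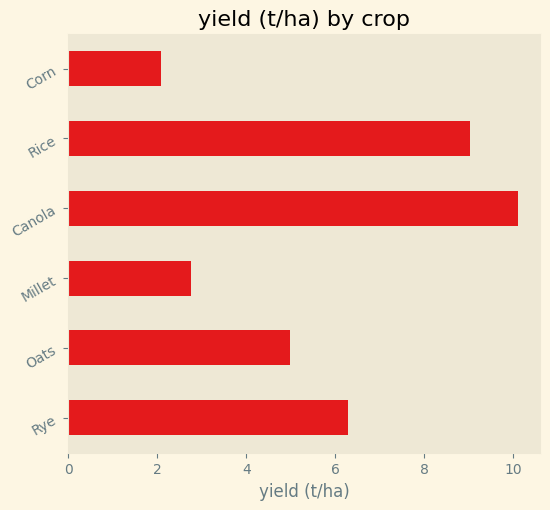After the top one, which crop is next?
Top 3: Canola ≈ 10, Rice ≈ 9, Rye ≈ 6.

Rice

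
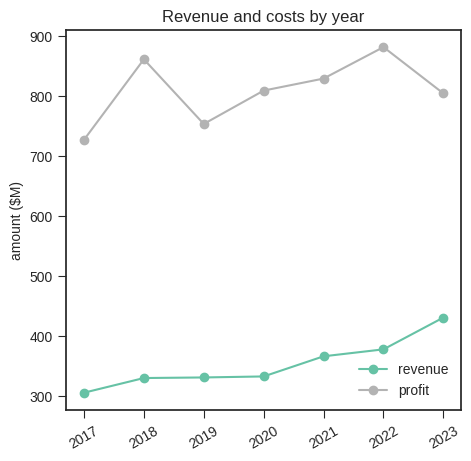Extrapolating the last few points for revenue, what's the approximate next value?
Last three: 350, 400, 450 → slope ≈ 50/step → next ≈ 500.

≈ 500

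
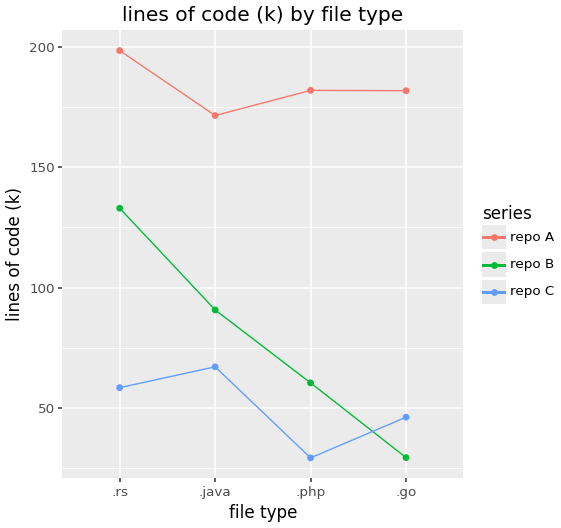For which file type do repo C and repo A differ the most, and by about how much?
.php, ≈ 160 k

.php: repo C ≈ 20, repo A ≈ 180 → gap ≈ 160. Next-largest (.rs) is only ≈ 140.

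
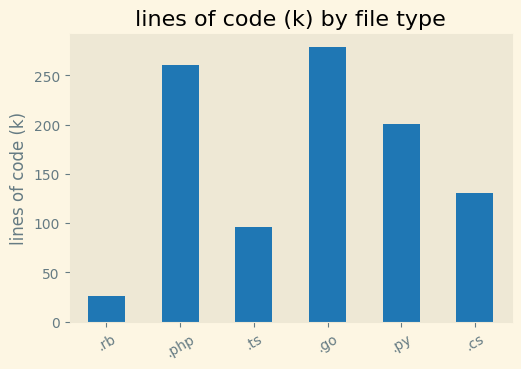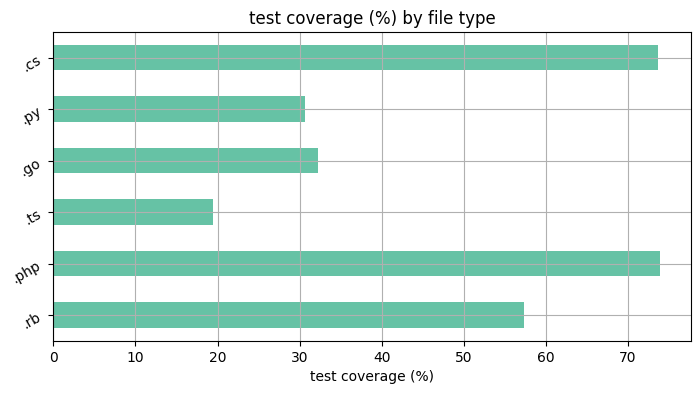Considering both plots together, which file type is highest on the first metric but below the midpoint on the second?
.go

Chart 2 median test coverage (%) ≈ 40; below-median file types: .ts, .go, .py. Among those, .go has the highest lines of code (k) (≈ 300).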